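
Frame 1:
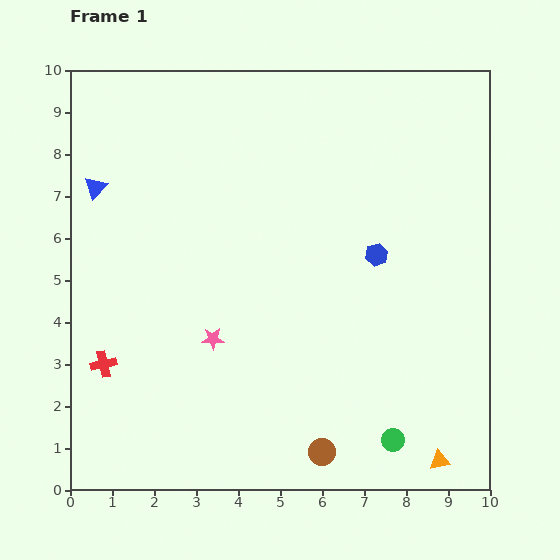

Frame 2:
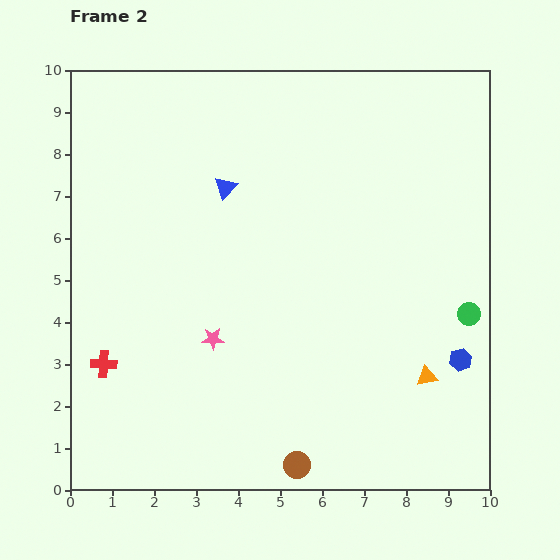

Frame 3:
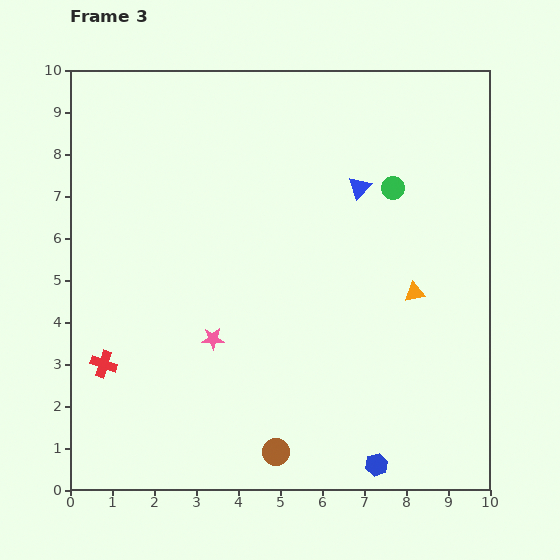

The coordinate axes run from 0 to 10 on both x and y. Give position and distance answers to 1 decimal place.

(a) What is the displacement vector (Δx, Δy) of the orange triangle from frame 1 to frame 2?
(-0.3, 2.0)

The orange triangle was at (8.8, 0.7) in frame 1 and (8.5, 2.7) in frame 2.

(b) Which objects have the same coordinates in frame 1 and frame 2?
the pink star, the red cross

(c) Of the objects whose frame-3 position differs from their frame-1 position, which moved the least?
the brown circle

(moved 1.1)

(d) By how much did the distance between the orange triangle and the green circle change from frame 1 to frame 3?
+1.3

Distance in frame 1: 1.2. Distance in frame 3: 2.5.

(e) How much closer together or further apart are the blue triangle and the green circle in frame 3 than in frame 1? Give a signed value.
-8.5

Distance in frame 1: 9.3. Distance in frame 3: 0.8.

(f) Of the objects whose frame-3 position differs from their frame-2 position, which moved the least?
the brown circle

(moved 0.6)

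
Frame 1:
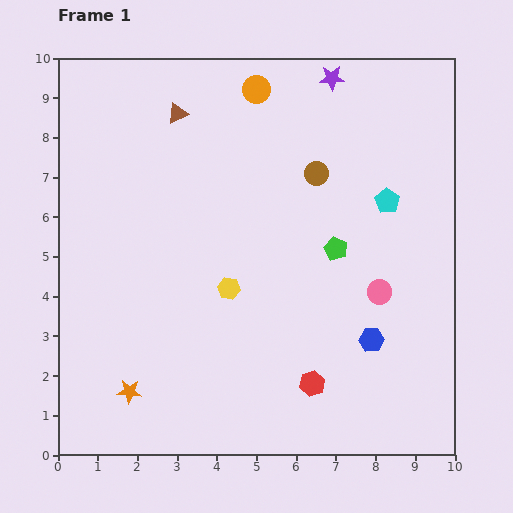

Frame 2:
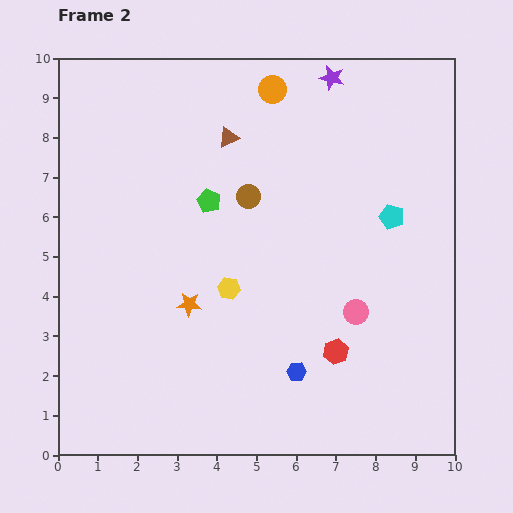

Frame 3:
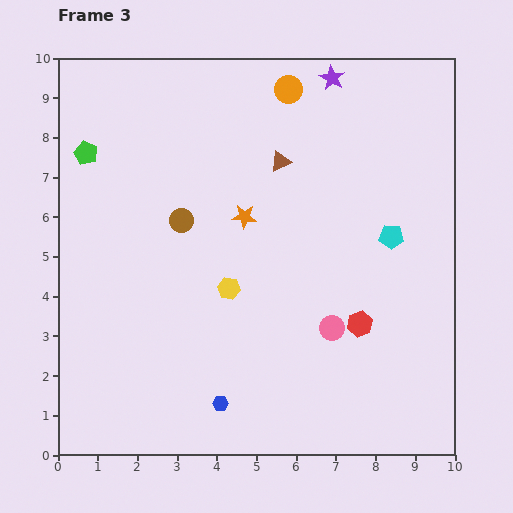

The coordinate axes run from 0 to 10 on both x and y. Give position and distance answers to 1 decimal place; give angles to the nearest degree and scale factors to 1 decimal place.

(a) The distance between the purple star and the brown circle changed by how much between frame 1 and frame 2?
+1.3

Distance in frame 1: 2.4. Distance in frame 2: 3.7.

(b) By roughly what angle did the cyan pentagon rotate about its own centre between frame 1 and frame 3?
30° counter-clockwise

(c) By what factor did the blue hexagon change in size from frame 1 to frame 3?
0.6×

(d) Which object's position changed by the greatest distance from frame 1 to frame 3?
the green pentagon

(moved 6.7; next 5.3)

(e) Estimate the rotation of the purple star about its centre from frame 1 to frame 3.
30° clockwise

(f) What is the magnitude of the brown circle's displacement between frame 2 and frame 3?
1.8

The brown circle moved from (4.8, 6.5) to (3.1, 5.9), a distance of √(1.7² + 0.6²) ≈ 1.8.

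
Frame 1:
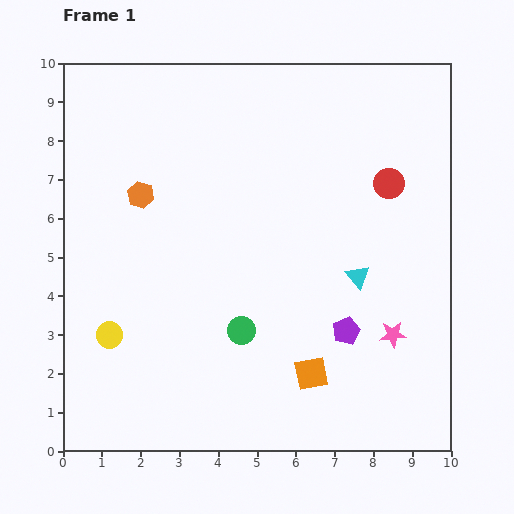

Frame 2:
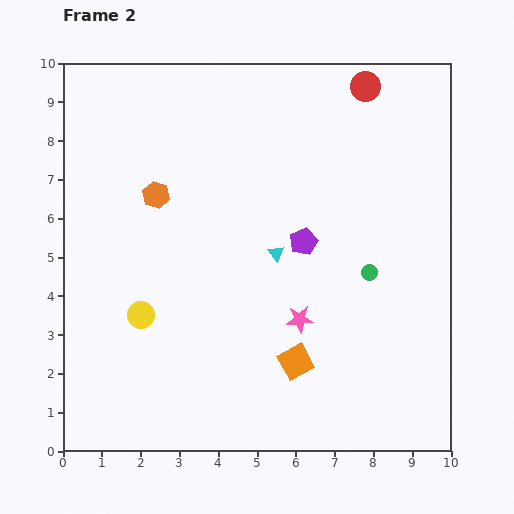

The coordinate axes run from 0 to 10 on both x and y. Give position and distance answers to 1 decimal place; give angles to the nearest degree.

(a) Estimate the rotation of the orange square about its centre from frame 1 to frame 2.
19° counter-clockwise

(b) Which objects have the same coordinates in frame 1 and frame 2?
none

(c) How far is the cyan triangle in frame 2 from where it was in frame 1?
2.2

The cyan triangle moved from (7.6, 4.5) to (5.5, 5.1), a distance of √(2.1² + 0.6²) ≈ 2.2.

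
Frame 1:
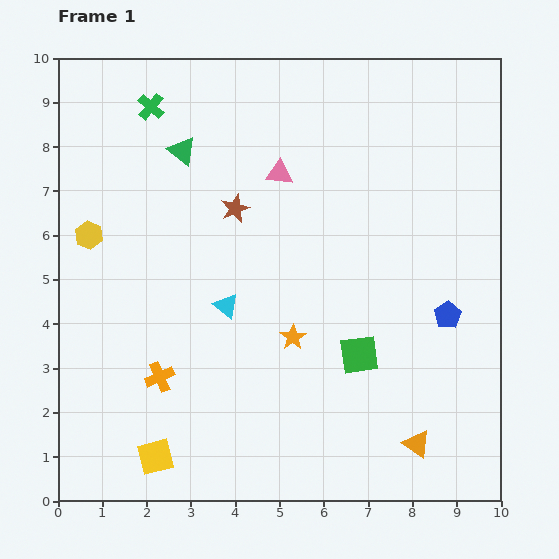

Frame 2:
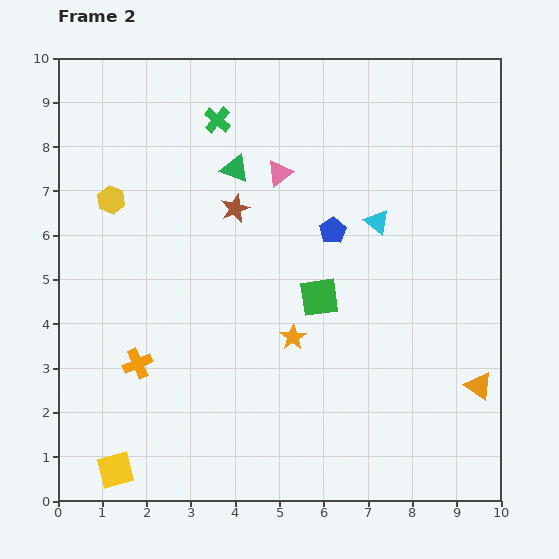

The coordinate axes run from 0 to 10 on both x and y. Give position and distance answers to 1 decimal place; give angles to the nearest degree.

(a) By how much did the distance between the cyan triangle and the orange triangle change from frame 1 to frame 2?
-0.9

Distance in frame 1: 5.3. Distance in frame 2: 4.4.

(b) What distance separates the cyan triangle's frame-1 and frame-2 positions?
3.9

The cyan triangle moved from (3.8, 4.4) to (7.2, 6.3), a distance of √(3.4² + 1.9²) ≈ 3.9.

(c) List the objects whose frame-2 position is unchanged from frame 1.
the orange star, the pink triangle, the brown star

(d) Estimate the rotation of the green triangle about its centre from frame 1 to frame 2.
15° counter-clockwise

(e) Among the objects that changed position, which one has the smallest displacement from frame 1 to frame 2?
the orange cross

(moved 0.6)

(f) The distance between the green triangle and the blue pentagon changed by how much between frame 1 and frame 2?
-4.4

Distance in frame 1: 7.0. Distance in frame 2: 2.6.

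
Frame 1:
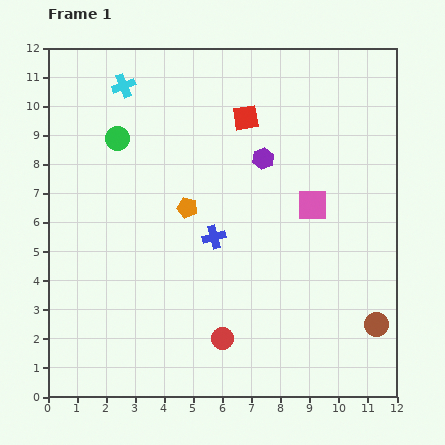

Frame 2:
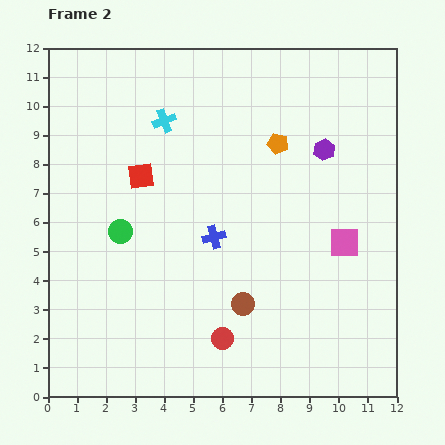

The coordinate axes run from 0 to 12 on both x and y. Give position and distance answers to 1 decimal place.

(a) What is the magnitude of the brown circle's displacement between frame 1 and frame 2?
4.7

The brown circle moved from (11.3, 2.5) to (6.7, 3.2), a distance of √(4.6² + 0.7²) ≈ 4.7.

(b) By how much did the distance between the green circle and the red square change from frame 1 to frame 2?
-2.5

Distance in frame 1: 4.5. Distance in frame 2: 2.0.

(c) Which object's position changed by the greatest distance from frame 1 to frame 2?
the brown circle

(moved 4.7; next 4.1)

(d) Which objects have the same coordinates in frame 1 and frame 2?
the red circle, the blue cross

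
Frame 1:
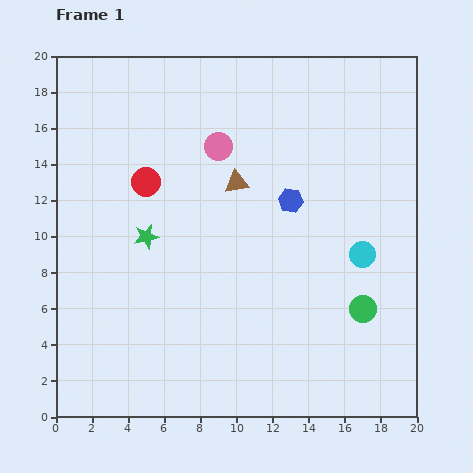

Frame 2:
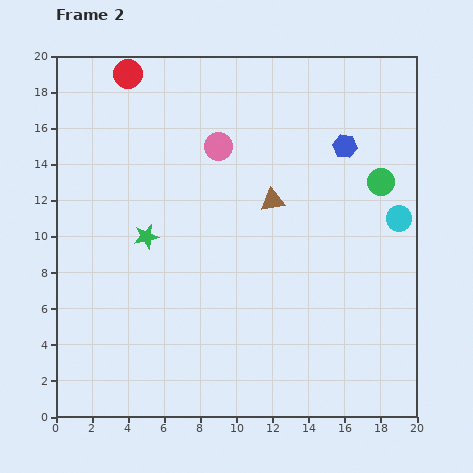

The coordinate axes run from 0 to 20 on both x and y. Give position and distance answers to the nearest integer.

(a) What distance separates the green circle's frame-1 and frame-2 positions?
7

The green circle moved from (17, 6) to (18, 13), a distance of √(1² + 7²) ≈ 7.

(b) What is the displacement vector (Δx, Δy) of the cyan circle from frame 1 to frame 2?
(2, 2)

The cyan circle was at (17, 9) in frame 1 and (19, 11) in frame 2.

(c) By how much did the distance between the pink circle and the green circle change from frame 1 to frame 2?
-3

Distance in frame 1: 12. Distance in frame 2: 9.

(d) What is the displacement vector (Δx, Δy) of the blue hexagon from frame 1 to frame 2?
(3, 3)

The blue hexagon was at (13, 12) in frame 1 and (16, 15) in frame 2.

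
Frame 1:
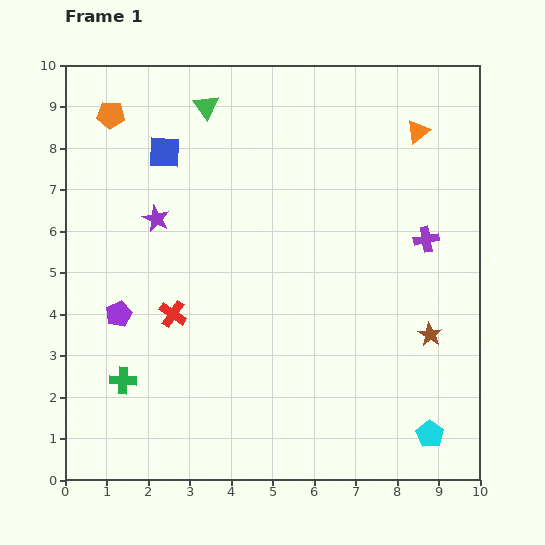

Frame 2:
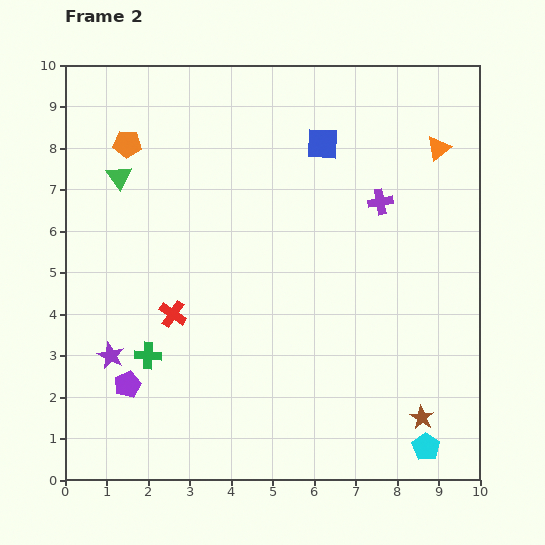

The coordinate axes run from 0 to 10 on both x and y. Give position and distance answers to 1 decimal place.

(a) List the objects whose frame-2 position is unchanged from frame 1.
the red cross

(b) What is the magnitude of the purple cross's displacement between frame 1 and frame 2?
1.4

The purple cross moved from (8.7, 5.8) to (7.6, 6.7), a distance of √(1.1² + 0.9²) ≈ 1.4.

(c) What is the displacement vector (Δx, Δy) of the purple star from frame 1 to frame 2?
(-1.1, -3.3)

The purple star was at (2.2, 6.3) in frame 1 and (1.1, 3.0) in frame 2.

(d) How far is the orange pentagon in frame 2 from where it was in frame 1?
0.8

The orange pentagon moved from (1.1, 8.8) to (1.5, 8.1), a distance of √(0.4² + 0.7²) ≈ 0.8.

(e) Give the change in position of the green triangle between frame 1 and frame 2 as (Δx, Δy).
(-2.1, -1.7)

The green triangle was at (3.4, 9.0) in frame 1 and (1.3, 7.3) in frame 2.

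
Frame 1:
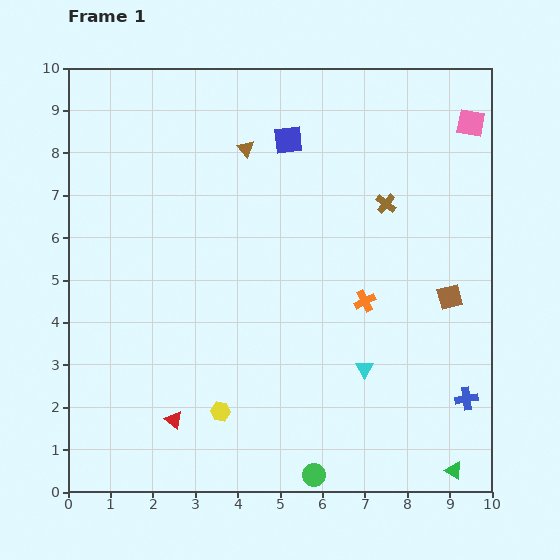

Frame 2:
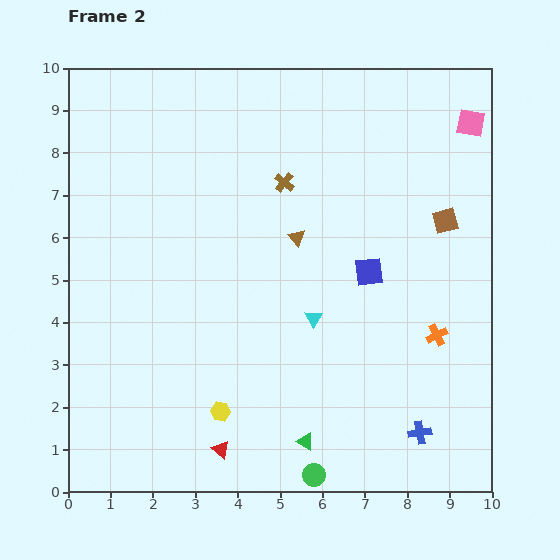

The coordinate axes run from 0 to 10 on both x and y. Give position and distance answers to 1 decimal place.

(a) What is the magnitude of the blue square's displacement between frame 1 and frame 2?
3.6

The blue square moved from (5.2, 8.3) to (7.1, 5.2), a distance of √(1.9² + 3.1²) ≈ 3.6.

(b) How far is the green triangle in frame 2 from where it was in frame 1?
3.6

The green triangle moved from (9.1, 0.5) to (5.6, 1.2), a distance of √(3.5² + 0.7²) ≈ 3.6.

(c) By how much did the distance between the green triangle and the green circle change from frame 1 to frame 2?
-2.5

Distance in frame 1: 3.3. Distance in frame 2: 0.8.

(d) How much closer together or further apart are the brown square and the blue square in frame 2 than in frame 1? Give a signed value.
-3.1

Distance in frame 1: 5.3. Distance in frame 2: 2.2.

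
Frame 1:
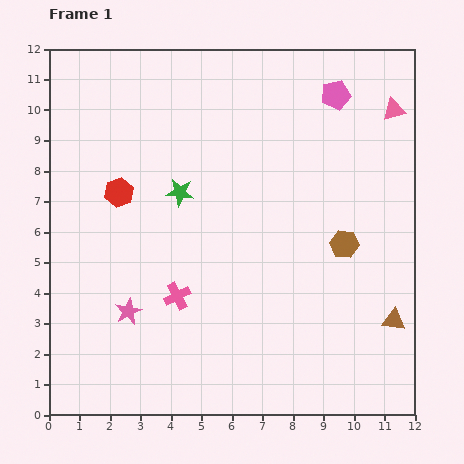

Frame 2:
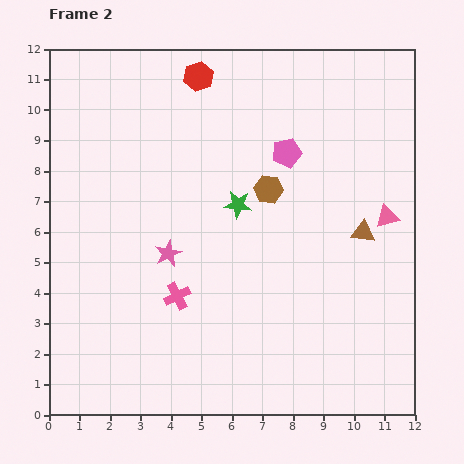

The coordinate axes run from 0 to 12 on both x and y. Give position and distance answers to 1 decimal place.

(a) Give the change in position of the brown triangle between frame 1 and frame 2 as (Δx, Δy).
(-1.0, 2.9)

The brown triangle was at (11.3, 3.1) in frame 1 and (10.3, 6.0) in frame 2.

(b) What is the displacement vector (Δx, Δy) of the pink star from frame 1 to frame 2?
(1.3, 1.9)

The pink star was at (2.6, 3.4) in frame 1 and (3.9, 5.3) in frame 2.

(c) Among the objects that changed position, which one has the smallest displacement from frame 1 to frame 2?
the green star

(moved 1.9)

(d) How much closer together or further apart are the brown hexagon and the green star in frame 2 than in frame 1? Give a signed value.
-4.6

Distance in frame 1: 5.7. Distance in frame 2: 1.1.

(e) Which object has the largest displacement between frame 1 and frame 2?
the red hexagon

(moved 4.6; next 3.5)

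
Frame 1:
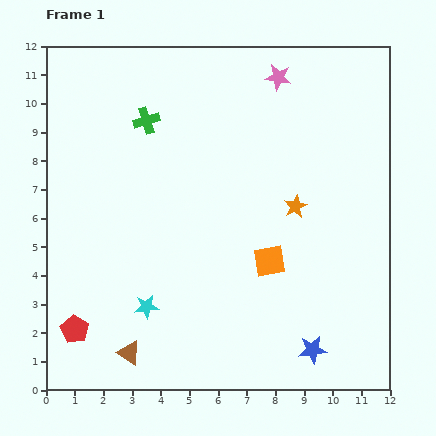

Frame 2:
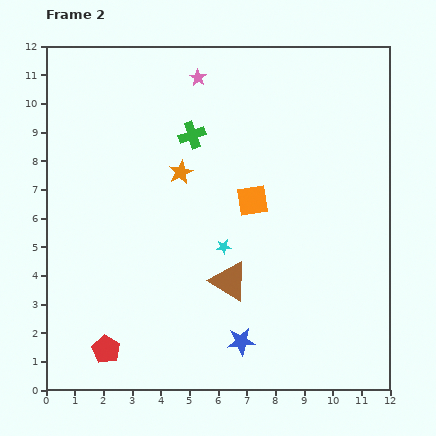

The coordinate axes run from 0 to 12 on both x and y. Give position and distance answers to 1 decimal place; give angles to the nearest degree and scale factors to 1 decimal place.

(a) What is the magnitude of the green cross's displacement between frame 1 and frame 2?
1.7

The green cross moved from (3.5, 9.4) to (5.1, 8.9), a distance of √(1.6² + 0.5²) ≈ 1.7.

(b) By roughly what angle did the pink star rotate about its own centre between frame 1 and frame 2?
23° clockwise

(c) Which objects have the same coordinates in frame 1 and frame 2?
none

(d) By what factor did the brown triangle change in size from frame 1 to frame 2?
1.7×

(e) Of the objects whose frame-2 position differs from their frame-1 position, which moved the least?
the red pentagon

(moved 1.3)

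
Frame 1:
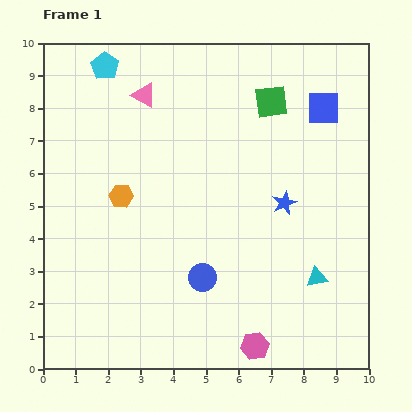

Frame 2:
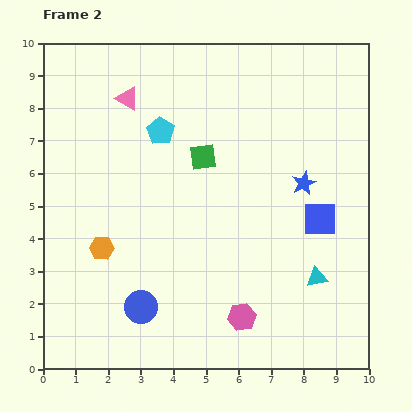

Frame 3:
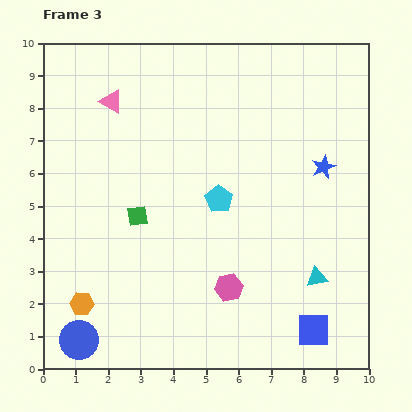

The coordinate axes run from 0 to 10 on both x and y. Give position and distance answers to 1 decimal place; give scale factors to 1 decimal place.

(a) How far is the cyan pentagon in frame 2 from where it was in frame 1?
2.6

The cyan pentagon moved from (1.9, 9.3) to (3.6, 7.3), a distance of √(1.7² + 2.0²) ≈ 2.6.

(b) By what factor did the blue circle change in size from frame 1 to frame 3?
1.4×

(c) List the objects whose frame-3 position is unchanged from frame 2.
the cyan triangle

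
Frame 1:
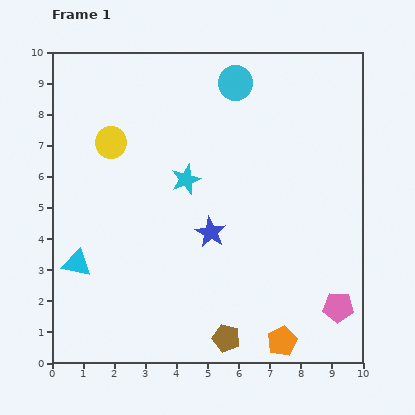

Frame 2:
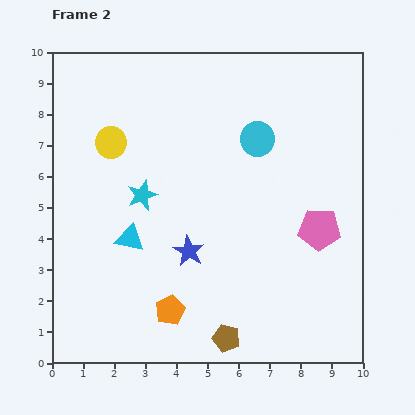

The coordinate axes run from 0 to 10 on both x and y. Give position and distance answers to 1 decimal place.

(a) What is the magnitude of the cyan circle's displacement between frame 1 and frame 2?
1.9

The cyan circle moved from (5.9, 9.0) to (6.6, 7.2), a distance of √(0.7² + 1.8²) ≈ 1.9.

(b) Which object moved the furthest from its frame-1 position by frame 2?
the orange pentagon

(moved 3.7; next 2.6)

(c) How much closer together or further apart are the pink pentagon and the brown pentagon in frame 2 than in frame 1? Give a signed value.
+0.9

Distance in frame 1: 3.7. Distance in frame 2: 4.6.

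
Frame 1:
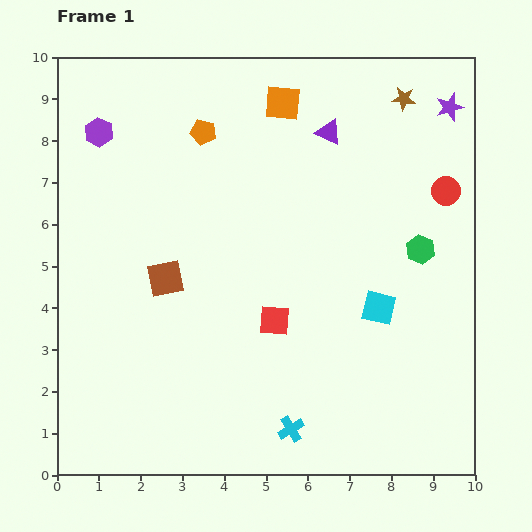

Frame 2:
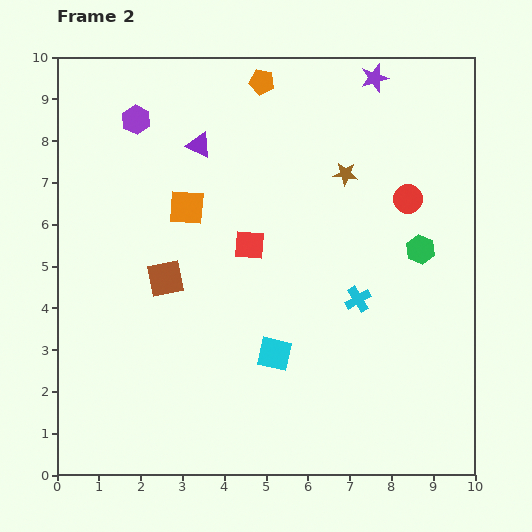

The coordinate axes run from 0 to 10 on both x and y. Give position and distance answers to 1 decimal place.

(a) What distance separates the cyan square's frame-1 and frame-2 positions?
2.7

The cyan square moved from (7.7, 4.0) to (5.2, 2.9), a distance of √(2.5² + 1.1²) ≈ 2.7.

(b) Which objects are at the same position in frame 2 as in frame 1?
the green hexagon, the brown square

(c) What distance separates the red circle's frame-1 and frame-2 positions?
0.9

The red circle moved from (9.3, 6.8) to (8.4, 6.6), a distance of √(0.9² + 0.2²) ≈ 0.9.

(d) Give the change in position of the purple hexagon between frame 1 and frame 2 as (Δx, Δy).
(0.9, 0.3)

The purple hexagon was at (1.0, 8.2) in frame 1 and (1.9, 8.5) in frame 2.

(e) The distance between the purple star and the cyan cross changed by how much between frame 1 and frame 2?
-3.3

Distance in frame 1: 8.6. Distance in frame 2: 5.3.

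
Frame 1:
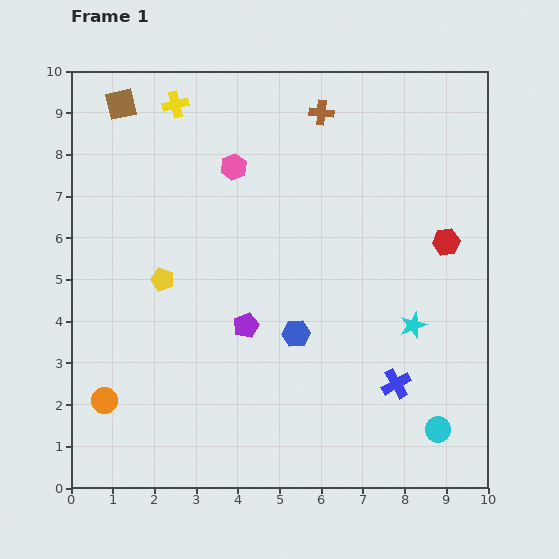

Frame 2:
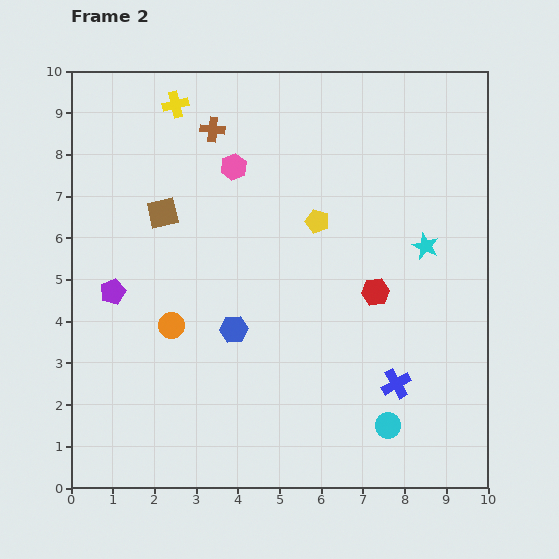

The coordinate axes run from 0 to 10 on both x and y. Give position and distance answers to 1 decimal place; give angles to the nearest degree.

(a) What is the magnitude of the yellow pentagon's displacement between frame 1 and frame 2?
4.0

The yellow pentagon moved from (2.2, 5.0) to (5.9, 6.4), a distance of √(3.7² + 1.4²) ≈ 4.0.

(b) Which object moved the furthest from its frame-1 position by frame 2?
the yellow pentagon

(moved 4.0; next 3.3)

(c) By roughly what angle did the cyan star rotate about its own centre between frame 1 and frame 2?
29° counter-clockwise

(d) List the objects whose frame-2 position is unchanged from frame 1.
the blue cross, the pink hexagon, the yellow cross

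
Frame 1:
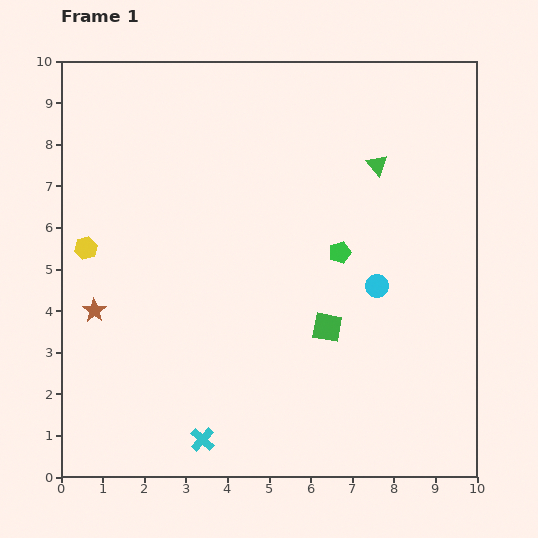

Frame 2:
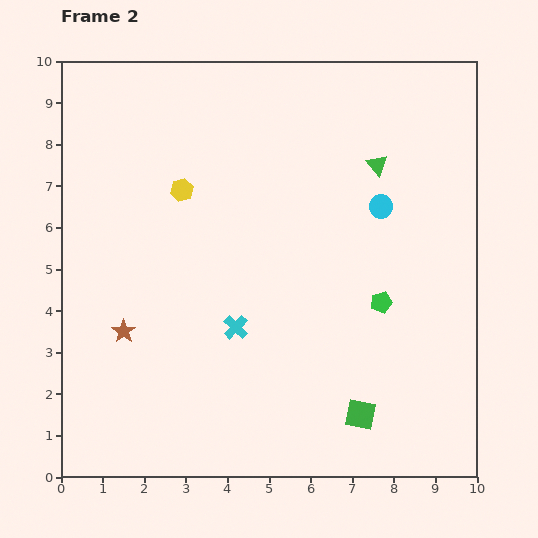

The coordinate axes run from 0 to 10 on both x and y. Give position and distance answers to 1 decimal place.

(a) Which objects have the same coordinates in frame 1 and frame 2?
the green triangle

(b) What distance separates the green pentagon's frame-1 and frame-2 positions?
1.6

The green pentagon moved from (6.7, 5.4) to (7.7, 4.2), a distance of √(1.0² + 1.2²) ≈ 1.6.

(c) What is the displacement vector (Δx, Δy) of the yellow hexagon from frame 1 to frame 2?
(2.3, 1.4)

The yellow hexagon was at (0.6, 5.5) in frame 1 and (2.9, 6.9) in frame 2.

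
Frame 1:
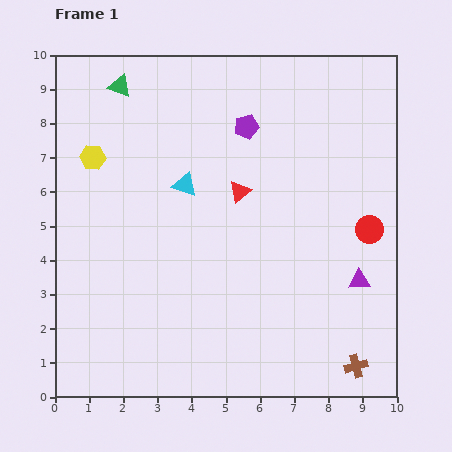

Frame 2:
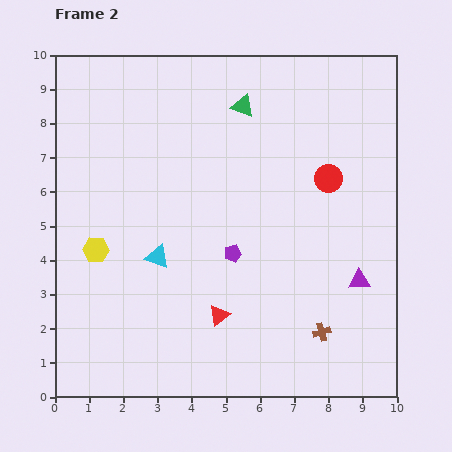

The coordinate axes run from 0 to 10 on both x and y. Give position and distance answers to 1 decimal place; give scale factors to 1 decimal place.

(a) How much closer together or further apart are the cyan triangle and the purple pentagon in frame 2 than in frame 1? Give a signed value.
-0.3

Distance in frame 1: 2.5. Distance in frame 2: 2.2.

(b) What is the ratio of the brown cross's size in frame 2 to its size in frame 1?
0.8×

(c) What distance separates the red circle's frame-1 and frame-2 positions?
1.9

The red circle moved from (9.2, 4.9) to (8.0, 6.4), a distance of √(1.2² + 1.5²) ≈ 1.9.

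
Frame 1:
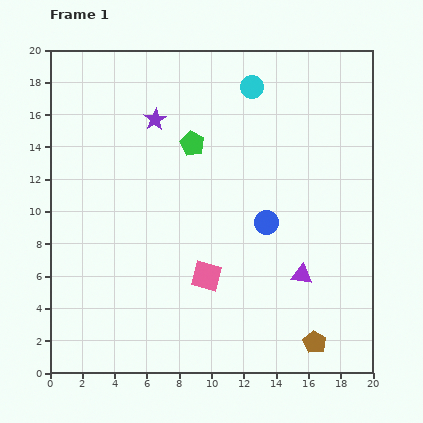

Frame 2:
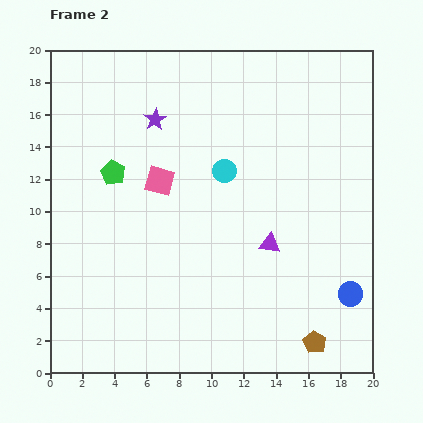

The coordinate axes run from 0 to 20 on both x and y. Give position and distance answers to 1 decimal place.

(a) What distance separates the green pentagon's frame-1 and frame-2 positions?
5.2

The green pentagon moved from (8.8, 14.2) to (3.9, 12.4), a distance of √(4.9² + 1.8²) ≈ 5.2.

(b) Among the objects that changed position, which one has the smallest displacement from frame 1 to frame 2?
the purple triangle

(moved 2.8)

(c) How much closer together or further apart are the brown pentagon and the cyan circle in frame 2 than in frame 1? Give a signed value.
-4.3

Distance in frame 1: 16.3. Distance in frame 2: 12.0.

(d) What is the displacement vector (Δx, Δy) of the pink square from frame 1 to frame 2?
(-2.9, 5.9)

The pink square was at (9.7, 6.0) in frame 1 and (6.8, 11.9) in frame 2.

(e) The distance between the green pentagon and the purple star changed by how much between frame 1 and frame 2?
+1.5

Distance in frame 1: 2.7. Distance in frame 2: 4.2.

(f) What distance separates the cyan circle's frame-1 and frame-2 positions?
5.5

The cyan circle moved from (12.5, 17.7) to (10.8, 12.5), a distance of √(1.7² + 5.2²) ≈ 5.5.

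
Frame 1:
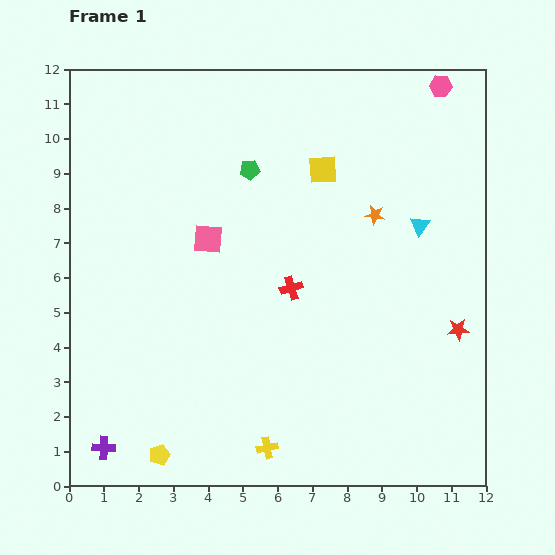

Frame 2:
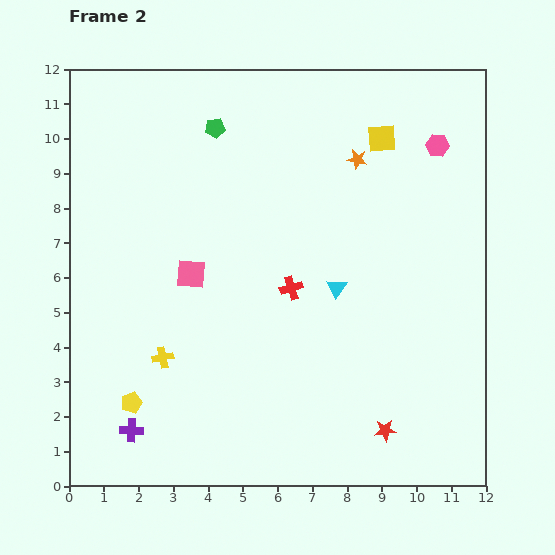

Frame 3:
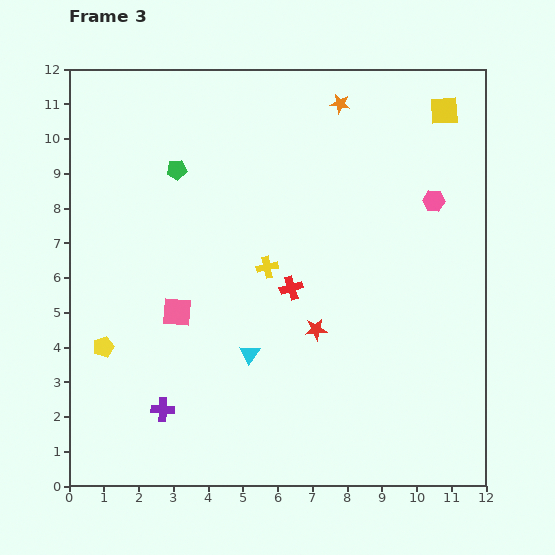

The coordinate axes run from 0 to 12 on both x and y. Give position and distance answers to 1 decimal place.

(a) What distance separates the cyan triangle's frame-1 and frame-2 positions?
3.0

The cyan triangle moved from (10.1, 7.5) to (7.7, 5.7), a distance of √(2.4² + 1.8²) ≈ 3.0.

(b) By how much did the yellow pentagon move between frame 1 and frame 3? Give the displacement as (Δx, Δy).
(-1.6, 3.1)

The yellow pentagon was at (2.6, 0.9) in frame 1 and (1.0, 4.0) in frame 3.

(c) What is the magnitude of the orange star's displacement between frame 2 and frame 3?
1.7

The orange star moved from (8.3, 9.4) to (7.8, 11.0), a distance of √(0.5² + 1.6²) ≈ 1.7.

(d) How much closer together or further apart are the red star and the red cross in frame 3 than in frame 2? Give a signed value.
-3.5

Distance in frame 2: 4.9. Distance in frame 3: 1.4.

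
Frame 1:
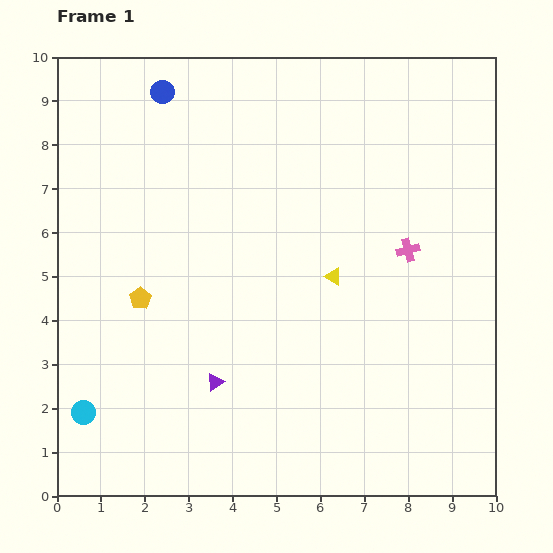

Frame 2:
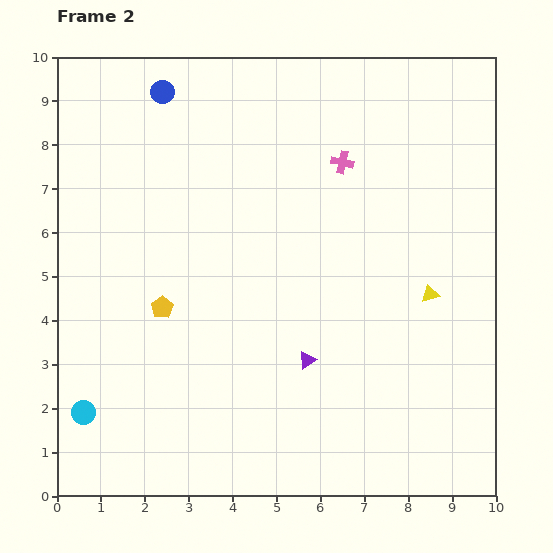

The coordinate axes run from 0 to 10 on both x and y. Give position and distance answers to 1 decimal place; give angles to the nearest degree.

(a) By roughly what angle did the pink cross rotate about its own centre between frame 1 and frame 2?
29° clockwise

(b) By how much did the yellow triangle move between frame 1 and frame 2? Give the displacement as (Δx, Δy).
(2.2, -0.4)

The yellow triangle was at (6.3, 5.0) in frame 1 and (8.5, 4.6) in frame 2.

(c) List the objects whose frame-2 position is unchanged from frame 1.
the cyan circle, the blue circle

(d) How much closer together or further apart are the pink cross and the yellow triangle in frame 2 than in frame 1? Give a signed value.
+1.8

Distance in frame 1: 1.8. Distance in frame 2: 3.6.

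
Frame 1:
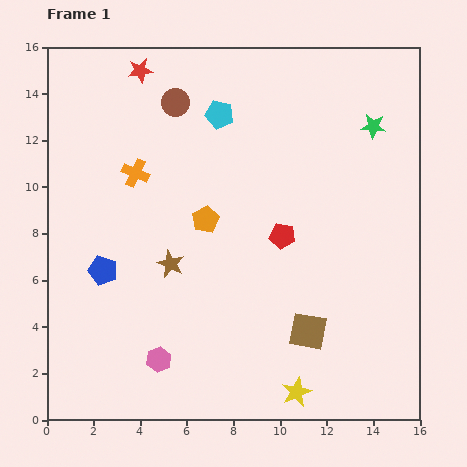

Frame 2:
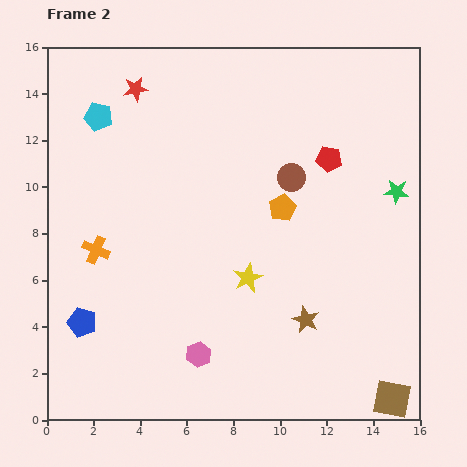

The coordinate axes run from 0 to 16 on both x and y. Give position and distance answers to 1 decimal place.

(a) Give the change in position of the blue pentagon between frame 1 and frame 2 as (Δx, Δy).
(-0.9, -2.2)

The blue pentagon was at (2.4, 6.4) in frame 1 and (1.5, 4.2) in frame 2.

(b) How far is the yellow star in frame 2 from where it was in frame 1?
5.3

The yellow star moved from (10.7, 1.2) to (8.6, 6.1), a distance of √(2.1² + 4.9²) ≈ 5.3.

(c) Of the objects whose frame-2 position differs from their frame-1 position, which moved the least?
the red star

(moved 0.8)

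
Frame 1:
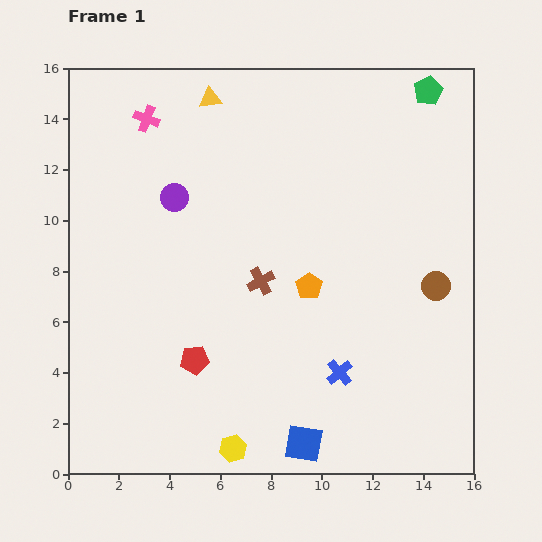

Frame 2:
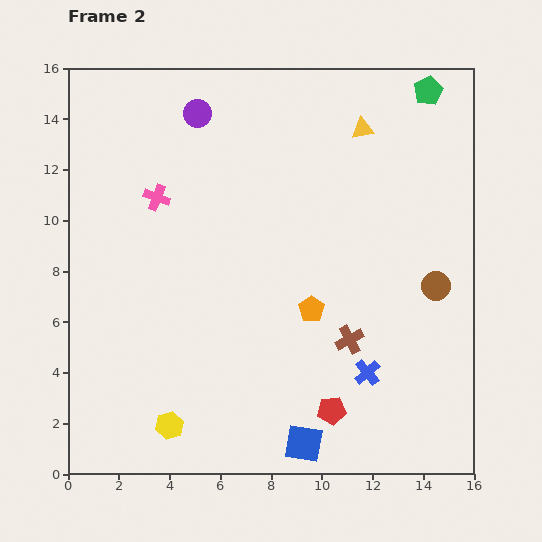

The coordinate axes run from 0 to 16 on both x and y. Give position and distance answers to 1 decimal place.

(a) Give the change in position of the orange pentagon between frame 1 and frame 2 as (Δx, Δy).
(0.1, -0.9)

The orange pentagon was at (9.5, 7.4) in frame 1 and (9.6, 6.5) in frame 2.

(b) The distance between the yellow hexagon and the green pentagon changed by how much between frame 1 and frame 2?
+0.6

Distance in frame 1: 16.1. Distance in frame 2: 16.7.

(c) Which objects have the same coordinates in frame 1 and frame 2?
the blue square, the brown circle, the green pentagon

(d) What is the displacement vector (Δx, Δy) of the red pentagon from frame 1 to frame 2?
(5.4, -2.0)

The red pentagon was at (5.0, 4.5) in frame 1 and (10.4, 2.5) in frame 2.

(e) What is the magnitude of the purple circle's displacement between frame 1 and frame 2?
3.4

The purple circle moved from (4.2, 10.9) to (5.1, 14.2), a distance of √(0.9² + 3.3²) ≈ 3.4.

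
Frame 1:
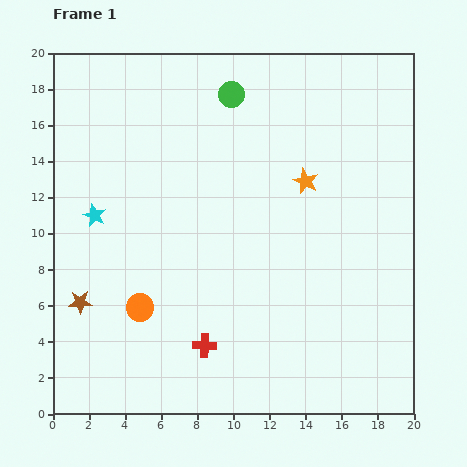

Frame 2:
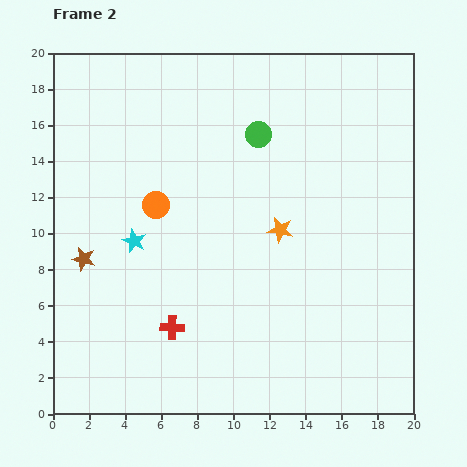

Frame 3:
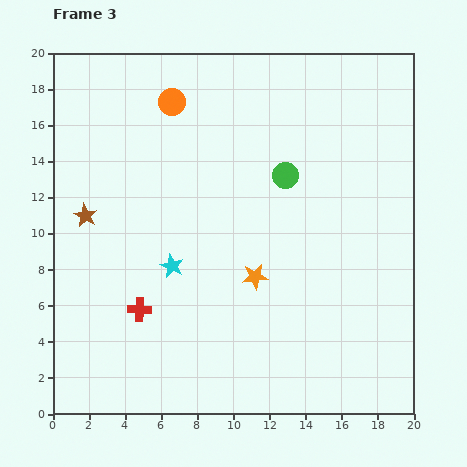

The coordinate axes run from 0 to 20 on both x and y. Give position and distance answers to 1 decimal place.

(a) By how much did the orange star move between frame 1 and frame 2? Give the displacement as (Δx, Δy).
(-1.4, -2.7)

The orange star was at (14.0, 12.9) in frame 1 and (12.6, 10.2) in frame 2.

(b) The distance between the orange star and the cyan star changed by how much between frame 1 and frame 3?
-7.3

Distance in frame 1: 11.9. Distance in frame 3: 4.6.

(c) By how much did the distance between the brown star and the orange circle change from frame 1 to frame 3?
+4.6

Distance in frame 1: 3.3. Distance in frame 3: 7.9.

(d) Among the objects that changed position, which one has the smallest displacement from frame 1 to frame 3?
the red cross

(moved 4.1)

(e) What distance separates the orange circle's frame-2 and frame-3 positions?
5.8

The orange circle moved from (5.7, 11.6) to (6.6, 17.3), a distance of √(0.9² + 5.7²) ≈ 5.8.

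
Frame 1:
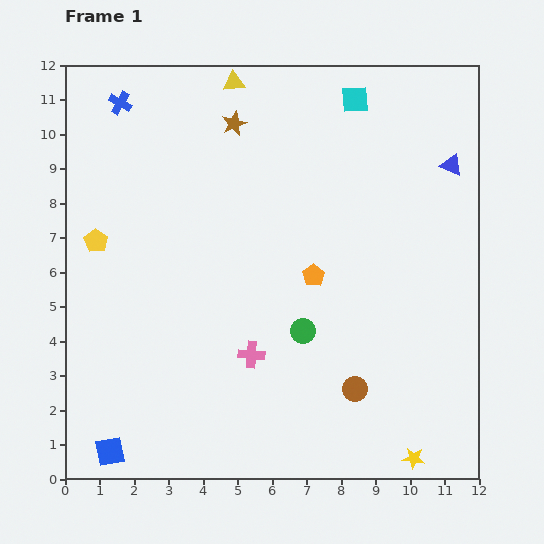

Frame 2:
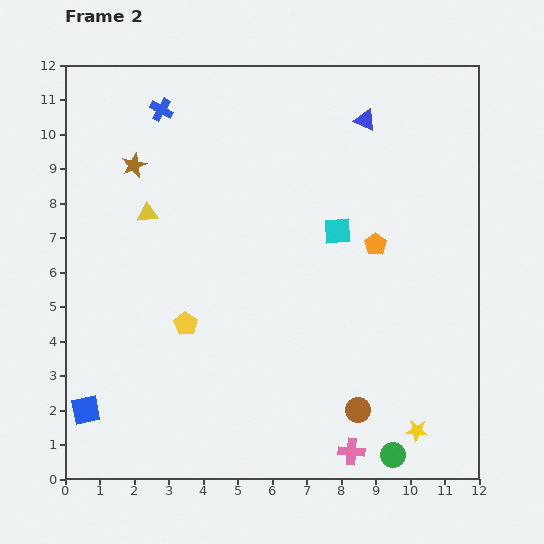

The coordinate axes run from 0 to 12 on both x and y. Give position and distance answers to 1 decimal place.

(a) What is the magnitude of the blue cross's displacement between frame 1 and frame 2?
1.2

The blue cross moved from (1.6, 10.9) to (2.8, 10.7), a distance of √(1.2² + 0.2²) ≈ 1.2.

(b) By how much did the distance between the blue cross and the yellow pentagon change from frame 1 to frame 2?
+2.1

Distance in frame 1: 4.1. Distance in frame 2: 6.2.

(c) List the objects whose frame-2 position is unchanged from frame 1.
none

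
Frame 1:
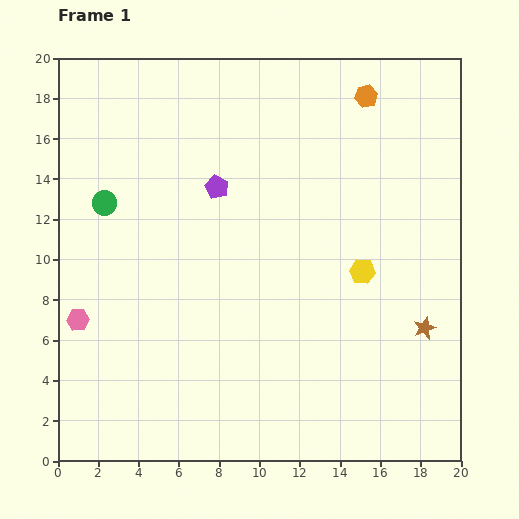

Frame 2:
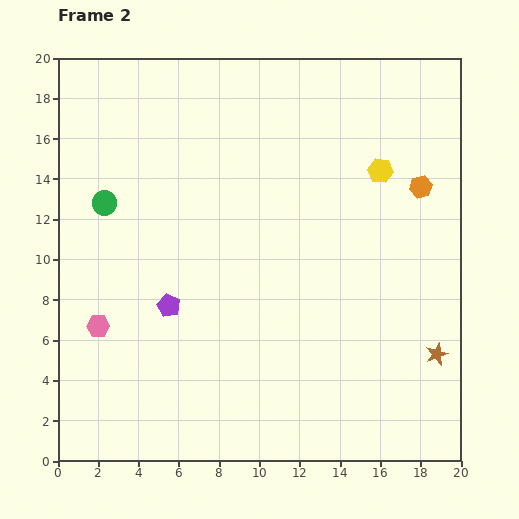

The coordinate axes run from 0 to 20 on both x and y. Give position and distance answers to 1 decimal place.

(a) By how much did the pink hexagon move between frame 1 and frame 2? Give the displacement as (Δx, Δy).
(1.0, -0.3)

The pink hexagon was at (1.0, 7.0) in frame 1 and (2.0, 6.7) in frame 2.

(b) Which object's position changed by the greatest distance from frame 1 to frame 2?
the purple pentagon

(moved 6.4; next 5.2)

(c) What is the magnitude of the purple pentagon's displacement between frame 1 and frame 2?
6.4

The purple pentagon moved from (7.9, 13.6) to (5.5, 7.7), a distance of √(2.4² + 5.9²) ≈ 6.4.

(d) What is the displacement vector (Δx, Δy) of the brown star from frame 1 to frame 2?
(0.6, -1.3)

The brown star was at (18.2, 6.6) in frame 1 and (18.8, 5.3) in frame 2.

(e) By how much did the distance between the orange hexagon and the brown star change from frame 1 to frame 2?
-3.6

Distance in frame 1: 11.9. Distance in frame 2: 8.3.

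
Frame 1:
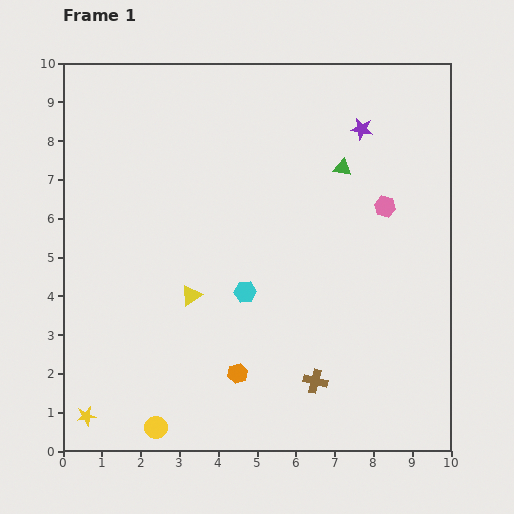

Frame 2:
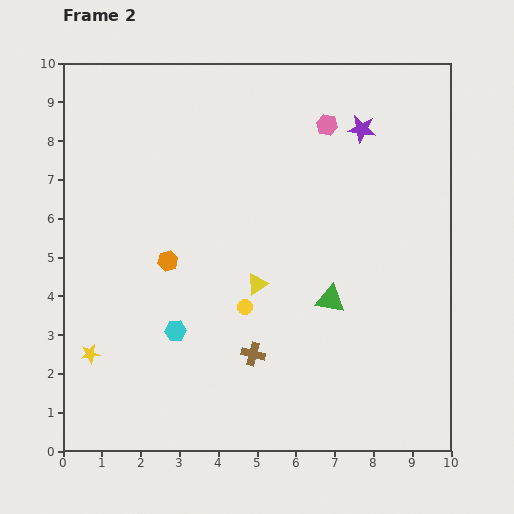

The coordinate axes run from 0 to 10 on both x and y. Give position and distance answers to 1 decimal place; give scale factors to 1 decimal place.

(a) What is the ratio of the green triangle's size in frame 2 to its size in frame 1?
1.7×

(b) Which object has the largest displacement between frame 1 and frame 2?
the yellow circle

(moved 3.9; next 3.4)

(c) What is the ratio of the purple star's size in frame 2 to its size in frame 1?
1.3×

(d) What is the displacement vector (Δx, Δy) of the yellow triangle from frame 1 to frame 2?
(1.7, 0.3)

The yellow triangle was at (3.3, 4.0) in frame 1 and (5.0, 4.3) in frame 2.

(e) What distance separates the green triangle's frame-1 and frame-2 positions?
3.4

The green triangle moved from (7.2, 7.3) to (6.9, 3.9), a distance of √(0.3² + 3.4²) ≈ 3.4.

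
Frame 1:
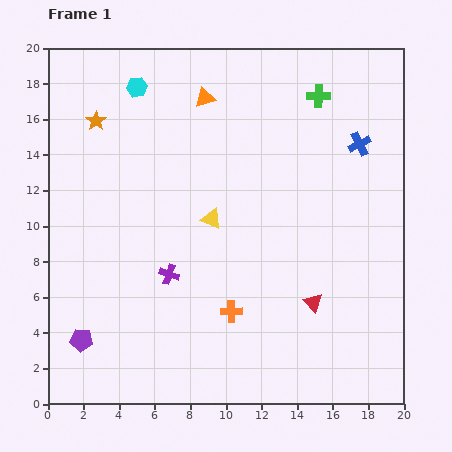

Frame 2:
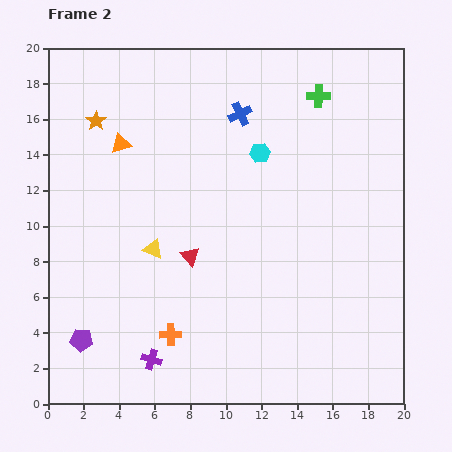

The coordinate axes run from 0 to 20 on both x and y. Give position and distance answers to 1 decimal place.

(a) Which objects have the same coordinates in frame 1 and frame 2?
the green cross, the purple pentagon, the orange star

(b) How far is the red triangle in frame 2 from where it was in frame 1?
7.4

The red triangle moved from (14.9, 5.7) to (8.0, 8.3), a distance of √(6.9² + 2.6²) ≈ 7.4.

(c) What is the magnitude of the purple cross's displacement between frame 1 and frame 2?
4.9

The purple cross moved from (6.8, 7.3) to (5.8, 2.5), a distance of √(1.0² + 4.8²) ≈ 4.9.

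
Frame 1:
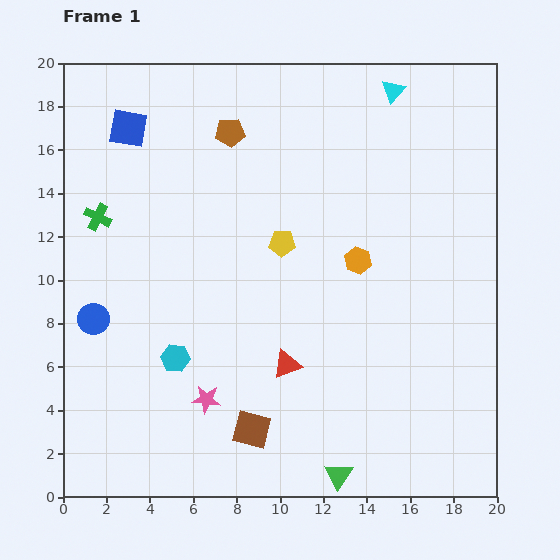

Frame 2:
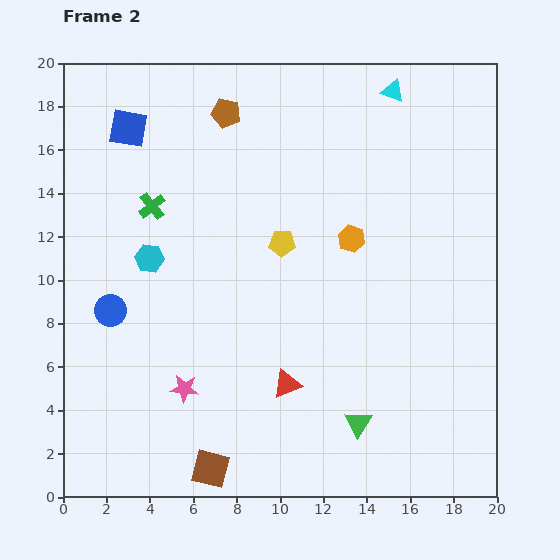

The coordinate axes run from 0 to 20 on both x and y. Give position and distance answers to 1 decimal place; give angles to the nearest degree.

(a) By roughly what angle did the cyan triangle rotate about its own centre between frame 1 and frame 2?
52° counter-clockwise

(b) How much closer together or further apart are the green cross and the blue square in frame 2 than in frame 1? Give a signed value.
-0.5

Distance in frame 1: 4.3. Distance in frame 2: 3.8.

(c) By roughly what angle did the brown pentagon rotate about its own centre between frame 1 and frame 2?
18° clockwise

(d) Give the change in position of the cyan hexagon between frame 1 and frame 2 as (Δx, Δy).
(-1.2, 4.6)

The cyan hexagon was at (5.2, 6.4) in frame 1 and (4.0, 11.0) in frame 2.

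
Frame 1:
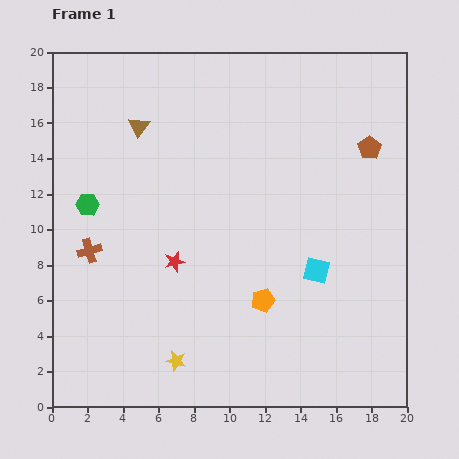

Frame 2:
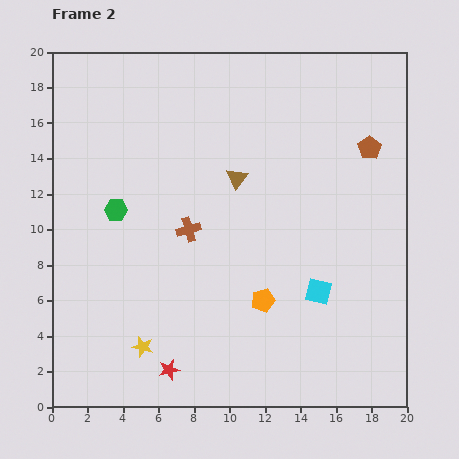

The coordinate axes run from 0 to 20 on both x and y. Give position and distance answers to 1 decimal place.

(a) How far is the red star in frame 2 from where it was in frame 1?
6.1

The red star moved from (6.9, 8.2) to (6.6, 2.1), a distance of √(0.3² + 6.1²) ≈ 6.1.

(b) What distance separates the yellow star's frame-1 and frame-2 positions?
2.1

The yellow star moved from (7.0, 2.6) to (5.1, 3.4), a distance of √(1.9² + 0.8²) ≈ 2.1.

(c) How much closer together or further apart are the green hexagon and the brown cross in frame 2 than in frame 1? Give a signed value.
+1.6

Distance in frame 1: 2.6. Distance in frame 2: 4.2.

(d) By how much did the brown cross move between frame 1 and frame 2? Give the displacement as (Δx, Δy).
(5.6, 1.2)

The brown cross was at (2.1, 8.8) in frame 1 and (7.7, 10.0) in frame 2.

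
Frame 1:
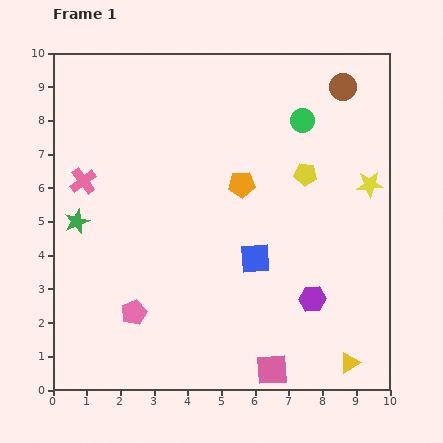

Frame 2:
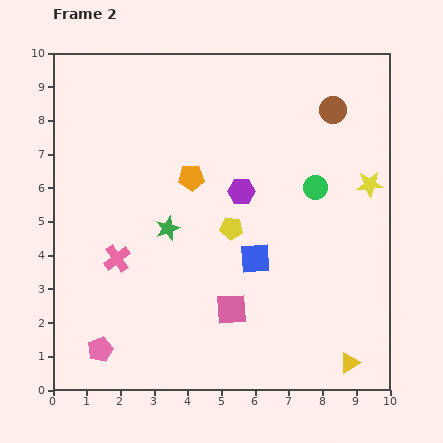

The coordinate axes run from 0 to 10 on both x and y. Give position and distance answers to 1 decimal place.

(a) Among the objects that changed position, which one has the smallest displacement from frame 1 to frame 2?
the brown circle

(moved 0.8)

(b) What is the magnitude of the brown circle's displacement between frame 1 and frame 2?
0.8

The brown circle moved from (8.6, 9.0) to (8.3, 8.3), a distance of √(0.3² + 0.7²) ≈ 0.8.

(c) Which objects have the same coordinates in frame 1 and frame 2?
the yellow star, the blue square, the yellow triangle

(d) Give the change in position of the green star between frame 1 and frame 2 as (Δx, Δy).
(2.7, -0.2)

The green star was at (0.7, 5.0) in frame 1 and (3.4, 4.8) in frame 2.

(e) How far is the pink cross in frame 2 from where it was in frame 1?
2.5

The pink cross moved from (0.9, 6.2) to (1.9, 3.9), a distance of √(1.0² + 2.3²) ≈ 2.5.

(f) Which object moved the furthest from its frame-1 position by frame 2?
the purple hexagon

(moved 3.8; next 2.7)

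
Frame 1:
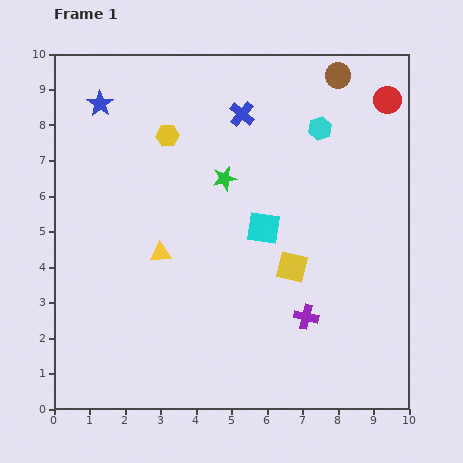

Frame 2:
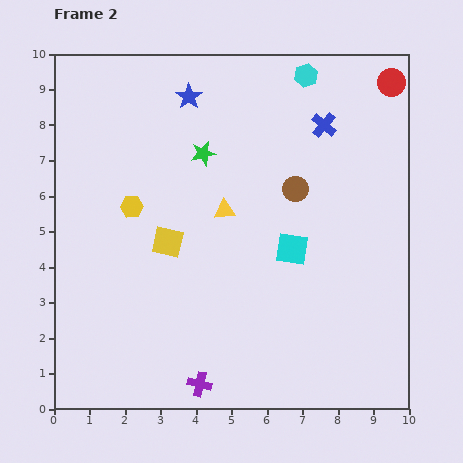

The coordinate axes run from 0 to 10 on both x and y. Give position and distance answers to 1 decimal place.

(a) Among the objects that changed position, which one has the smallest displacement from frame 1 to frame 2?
the red circle

(moved 0.5)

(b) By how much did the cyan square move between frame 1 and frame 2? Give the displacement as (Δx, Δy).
(0.8, -0.6)

The cyan square was at (5.9, 5.1) in frame 1 and (6.7, 4.5) in frame 2.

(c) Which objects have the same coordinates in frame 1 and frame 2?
none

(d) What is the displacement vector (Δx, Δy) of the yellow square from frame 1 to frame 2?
(-3.5, 0.7)

The yellow square was at (6.7, 4.0) in frame 1 and (3.2, 4.7) in frame 2.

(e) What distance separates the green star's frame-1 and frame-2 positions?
0.9

The green star moved from (4.8, 6.5) to (4.2, 7.2), a distance of √(0.6² + 0.7²) ≈ 0.9.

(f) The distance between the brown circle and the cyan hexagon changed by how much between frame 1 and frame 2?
+1.6

Distance in frame 1: 1.6. Distance in frame 2: 3.2.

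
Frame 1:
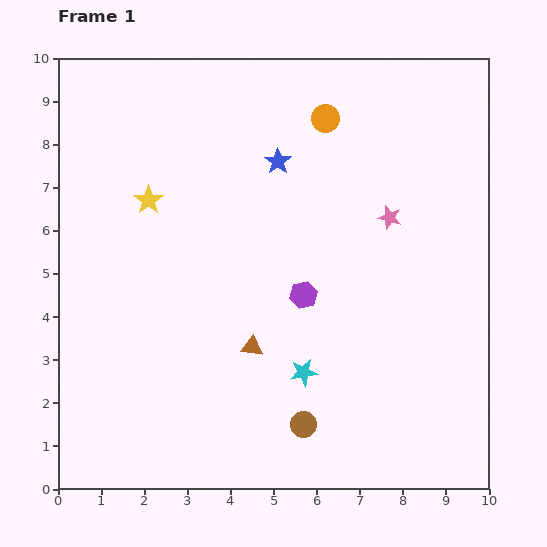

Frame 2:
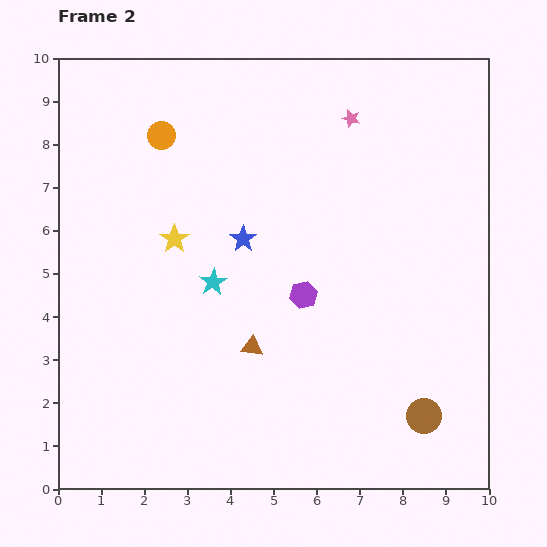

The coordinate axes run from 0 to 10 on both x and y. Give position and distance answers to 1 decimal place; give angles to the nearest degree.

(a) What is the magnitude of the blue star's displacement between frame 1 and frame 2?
2.0

The blue star moved from (5.1, 7.6) to (4.3, 5.8), a distance of √(0.8² + 1.8²) ≈ 2.0.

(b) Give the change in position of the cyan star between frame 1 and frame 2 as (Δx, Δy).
(-2.1, 2.1)

The cyan star was at (5.7, 2.7) in frame 1 and (3.6, 4.8) in frame 2.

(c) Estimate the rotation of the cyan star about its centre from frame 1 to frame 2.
23° counter-clockwise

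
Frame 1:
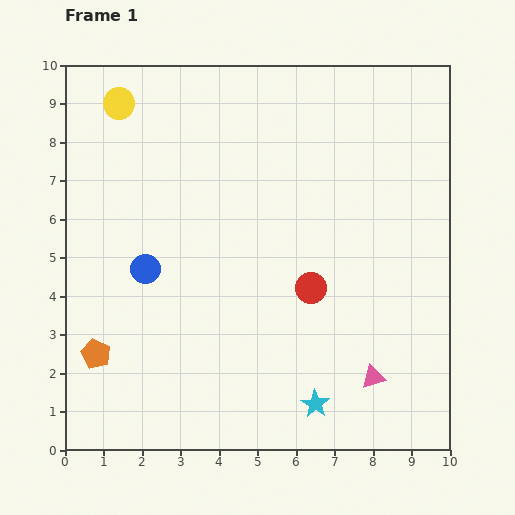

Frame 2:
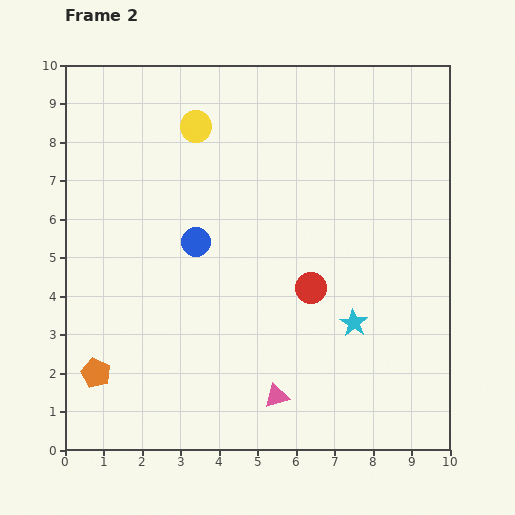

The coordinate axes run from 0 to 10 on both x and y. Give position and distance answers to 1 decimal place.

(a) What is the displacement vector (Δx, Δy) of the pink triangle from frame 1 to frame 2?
(-2.5, -0.5)

The pink triangle was at (8.0, 1.9) in frame 1 and (5.5, 1.4) in frame 2.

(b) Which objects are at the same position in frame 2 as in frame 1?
the red circle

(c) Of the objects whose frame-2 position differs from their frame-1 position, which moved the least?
the orange pentagon

(moved 0.5)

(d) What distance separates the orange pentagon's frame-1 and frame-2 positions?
0.5

The orange pentagon moved from (0.8, 2.5) to (0.8, 2.0), a distance of √(0.0² + 0.5²) ≈ 0.5.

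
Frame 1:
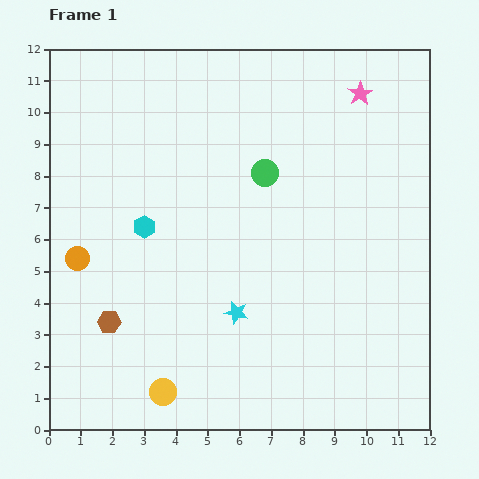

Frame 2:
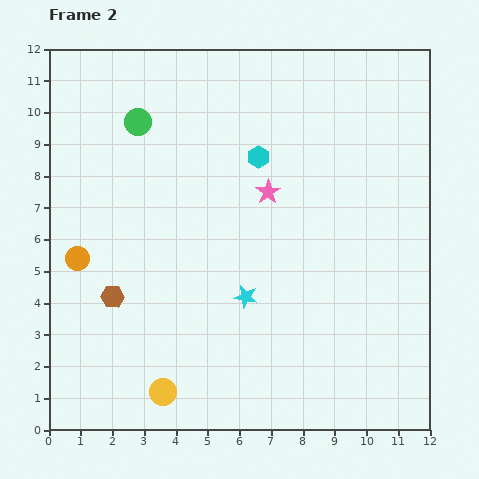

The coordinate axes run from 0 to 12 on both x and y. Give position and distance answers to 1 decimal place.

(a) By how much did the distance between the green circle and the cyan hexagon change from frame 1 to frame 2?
-0.2

Distance in frame 1: 4.2. Distance in frame 2: 4.0.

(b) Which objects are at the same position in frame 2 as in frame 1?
the orange circle, the yellow circle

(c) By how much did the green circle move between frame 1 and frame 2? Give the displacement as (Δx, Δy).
(-4.0, 1.6)

The green circle was at (6.8, 8.1) in frame 1 and (2.8, 9.7) in frame 2.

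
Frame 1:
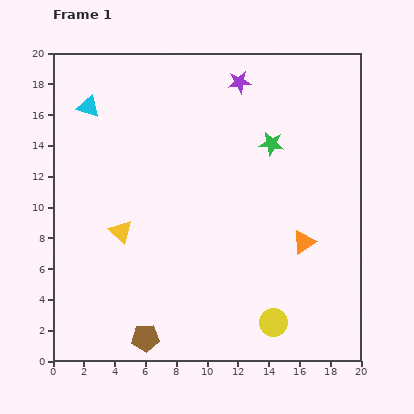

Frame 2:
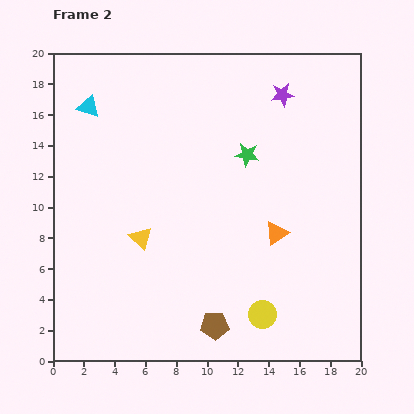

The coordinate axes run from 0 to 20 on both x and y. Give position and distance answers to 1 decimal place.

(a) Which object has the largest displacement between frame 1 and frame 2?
the brown pentagon

(moved 4.6; next 2.9)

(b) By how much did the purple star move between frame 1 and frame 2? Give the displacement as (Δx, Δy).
(2.8, -0.8)

The purple star was at (12.1, 18.1) in frame 1 and (14.9, 17.3) in frame 2.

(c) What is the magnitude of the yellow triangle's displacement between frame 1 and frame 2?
1.4

The yellow triangle moved from (4.4, 8.4) to (5.7, 8.0), a distance of √(1.3² + 0.4²) ≈ 1.4.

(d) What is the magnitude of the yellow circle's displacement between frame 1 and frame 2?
0.9

The yellow circle moved from (14.3, 2.5) to (13.6, 3.0), a distance of √(0.7² + 0.5²) ≈ 0.9.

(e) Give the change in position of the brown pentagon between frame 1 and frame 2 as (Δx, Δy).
(4.5, 0.8)

The brown pentagon was at (6.0, 1.5) in frame 1 and (10.5, 2.3) in frame 2.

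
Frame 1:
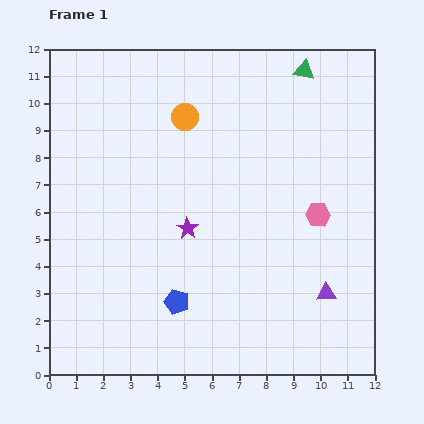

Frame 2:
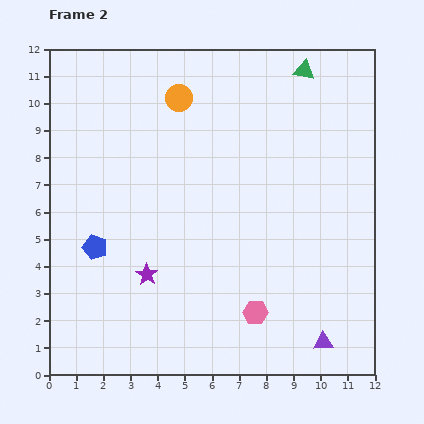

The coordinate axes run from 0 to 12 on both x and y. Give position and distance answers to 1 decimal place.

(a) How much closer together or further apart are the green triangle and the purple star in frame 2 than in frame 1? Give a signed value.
+2.3

Distance in frame 1: 7.2. Distance in frame 2: 9.5.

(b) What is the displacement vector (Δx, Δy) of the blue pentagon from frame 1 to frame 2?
(-3.0, 2.0)

The blue pentagon was at (4.7, 2.7) in frame 1 and (1.7, 4.7) in frame 2.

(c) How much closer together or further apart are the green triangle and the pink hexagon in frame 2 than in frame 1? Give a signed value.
+3.8

Distance in frame 1: 5.3. Distance in frame 2: 9.1.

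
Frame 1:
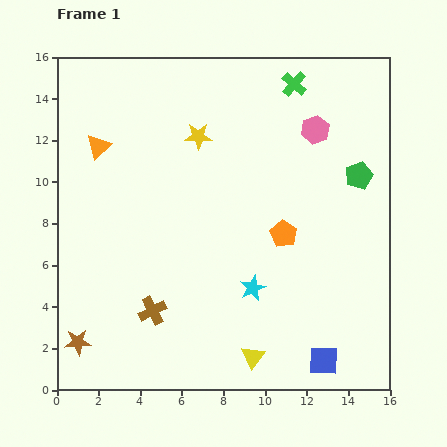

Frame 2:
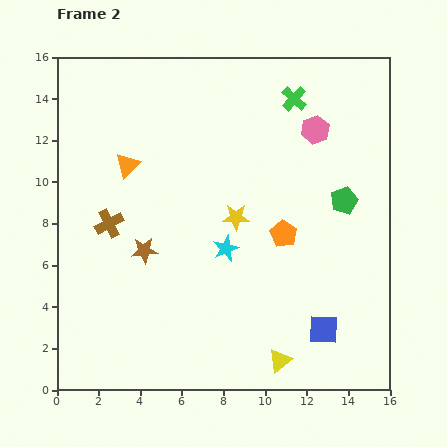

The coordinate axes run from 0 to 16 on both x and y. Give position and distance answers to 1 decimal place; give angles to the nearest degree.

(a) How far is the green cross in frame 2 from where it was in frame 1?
0.7

The green cross moved from (11.4, 14.7) to (11.4, 14.0), a distance of √(0.0² + 0.7²) ≈ 0.7.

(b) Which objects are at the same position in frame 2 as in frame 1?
the pink hexagon, the orange pentagon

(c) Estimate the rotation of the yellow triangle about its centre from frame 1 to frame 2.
16° clockwise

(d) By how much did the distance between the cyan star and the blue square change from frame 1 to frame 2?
+1.2

Distance in frame 1: 4.9. Distance in frame 2: 6.1.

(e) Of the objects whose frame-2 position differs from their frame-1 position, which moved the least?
the green cross

(moved 0.7)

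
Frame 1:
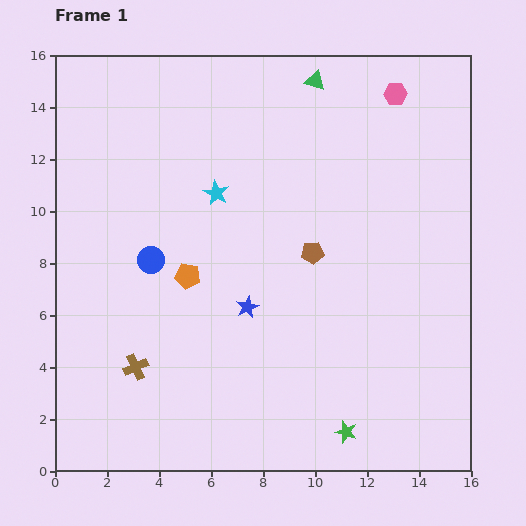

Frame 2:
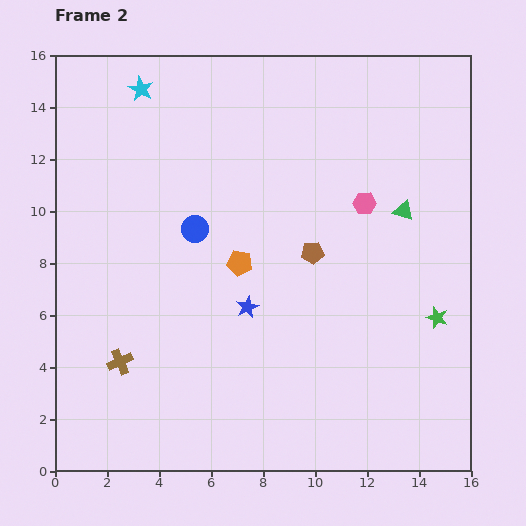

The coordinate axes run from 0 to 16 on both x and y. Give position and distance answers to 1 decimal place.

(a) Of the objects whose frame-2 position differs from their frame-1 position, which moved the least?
the brown cross

(moved 0.6)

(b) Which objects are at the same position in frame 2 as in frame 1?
the brown pentagon, the blue star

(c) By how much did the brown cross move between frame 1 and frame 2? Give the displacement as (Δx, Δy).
(-0.6, 0.2)

The brown cross was at (3.1, 4.0) in frame 1 and (2.5, 4.2) in frame 2.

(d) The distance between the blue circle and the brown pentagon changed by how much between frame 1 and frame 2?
-1.6

Distance in frame 1: 6.2. Distance in frame 2: 4.6.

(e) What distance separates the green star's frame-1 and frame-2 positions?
5.6

The green star moved from (11.2, 1.5) to (14.7, 5.9), a distance of √(3.5² + 4.4²) ≈ 5.6.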